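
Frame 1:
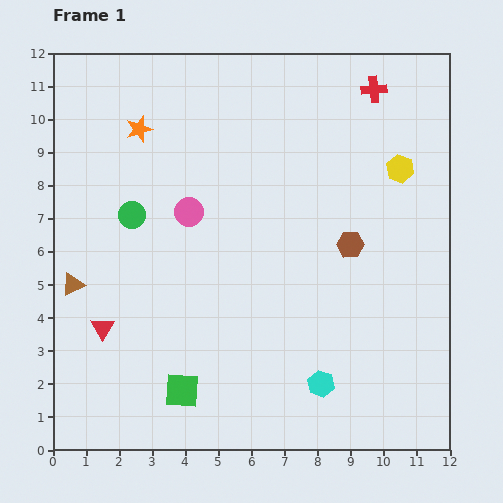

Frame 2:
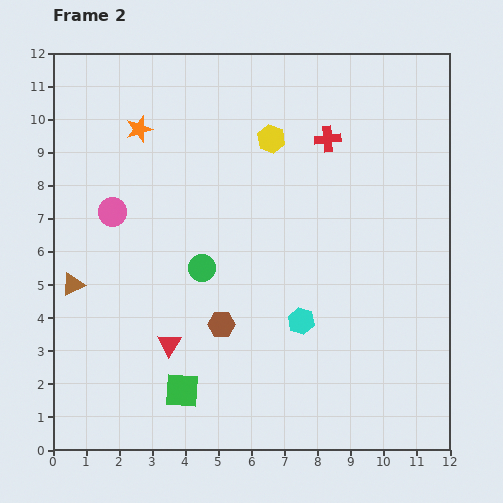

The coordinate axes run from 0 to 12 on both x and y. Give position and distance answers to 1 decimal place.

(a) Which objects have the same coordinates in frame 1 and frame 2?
the green square, the brown triangle, the orange star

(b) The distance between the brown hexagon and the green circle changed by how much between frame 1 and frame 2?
-4.9

Distance in frame 1: 6.7. Distance in frame 2: 1.8.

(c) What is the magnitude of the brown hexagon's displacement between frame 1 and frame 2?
4.6

The brown hexagon moved from (9.0, 6.2) to (5.1, 3.8), a distance of √(3.9² + 2.4²) ≈ 4.6.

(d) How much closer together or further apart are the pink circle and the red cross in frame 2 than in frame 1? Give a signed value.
+0.2

Distance in frame 1: 6.7. Distance in frame 2: 6.9.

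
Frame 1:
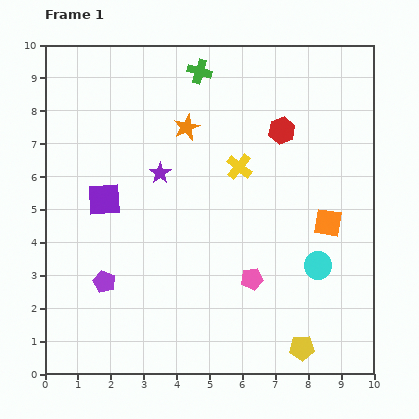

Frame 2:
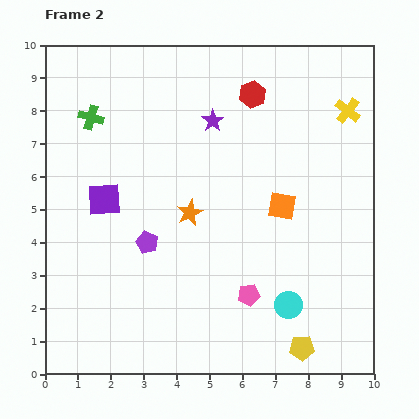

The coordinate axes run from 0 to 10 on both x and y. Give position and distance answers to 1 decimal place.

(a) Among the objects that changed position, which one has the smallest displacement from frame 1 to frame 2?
the pink pentagon

(moved 0.5)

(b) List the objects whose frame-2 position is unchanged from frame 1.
the yellow pentagon, the purple square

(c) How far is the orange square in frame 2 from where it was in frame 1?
1.5

The orange square moved from (8.6, 4.6) to (7.2, 5.1), a distance of √(1.4² + 0.5²) ≈ 1.5.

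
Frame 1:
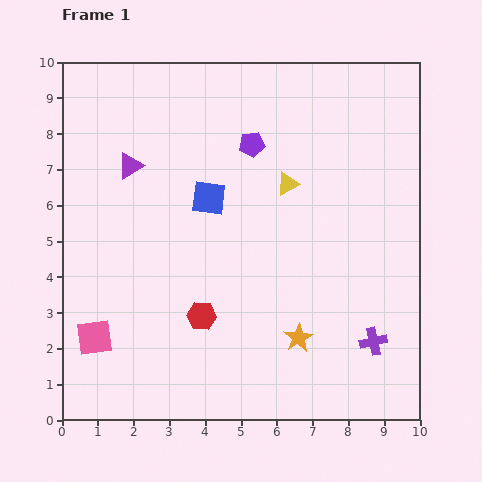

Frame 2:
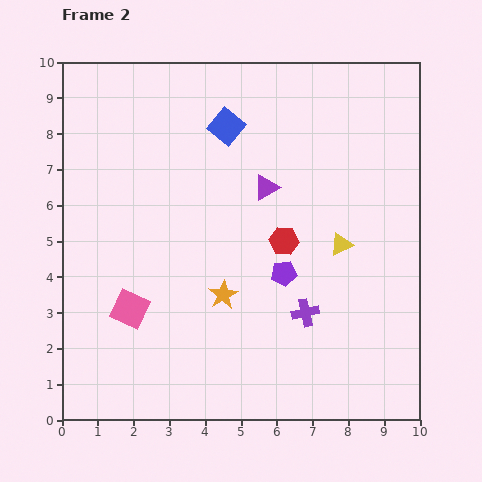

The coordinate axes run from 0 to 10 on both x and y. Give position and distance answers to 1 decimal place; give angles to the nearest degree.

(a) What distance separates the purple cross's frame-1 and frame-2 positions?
2.1

The purple cross moved from (8.7, 2.2) to (6.8, 3.0), a distance of √(1.9² + 0.8²) ≈ 2.1.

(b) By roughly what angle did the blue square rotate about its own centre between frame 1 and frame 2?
32° clockwise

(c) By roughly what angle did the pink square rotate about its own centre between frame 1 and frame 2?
32° clockwise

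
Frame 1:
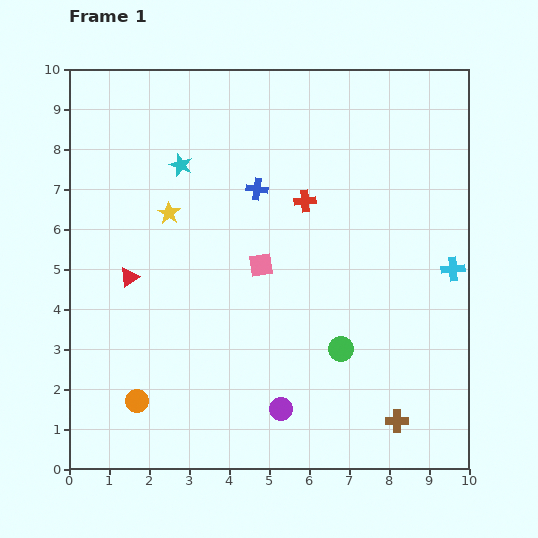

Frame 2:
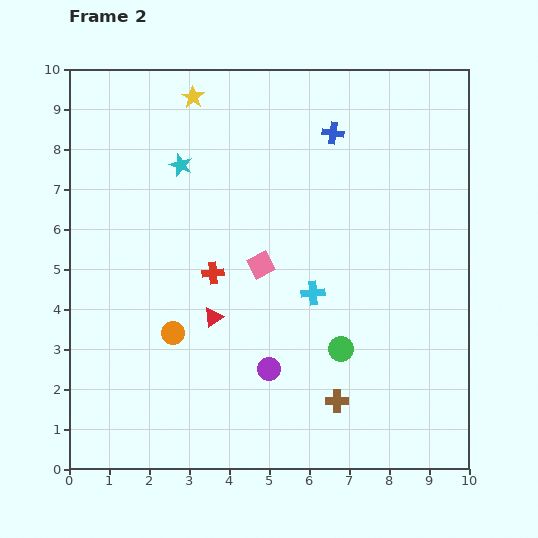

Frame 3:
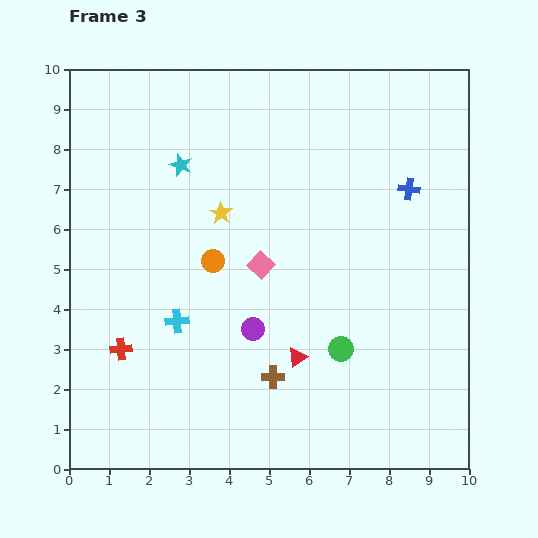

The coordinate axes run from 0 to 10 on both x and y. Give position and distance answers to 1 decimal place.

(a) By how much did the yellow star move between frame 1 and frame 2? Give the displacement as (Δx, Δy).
(0.6, 2.9)

The yellow star was at (2.5, 6.4) in frame 1 and (3.1, 9.3) in frame 2.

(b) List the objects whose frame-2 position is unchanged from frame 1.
the green circle, the pink square, the cyan star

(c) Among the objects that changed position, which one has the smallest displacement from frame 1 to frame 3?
the yellow star

(moved 1.3)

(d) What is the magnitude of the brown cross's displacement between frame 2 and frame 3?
1.7

The brown cross moved from (6.7, 1.7) to (5.1, 2.3), a distance of √(1.6² + 0.6²) ≈ 1.7.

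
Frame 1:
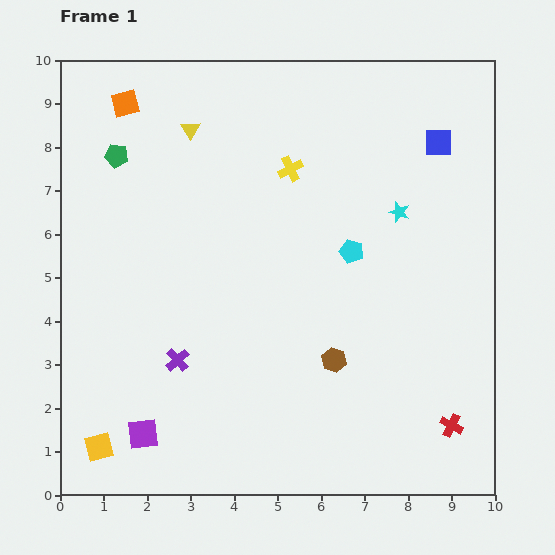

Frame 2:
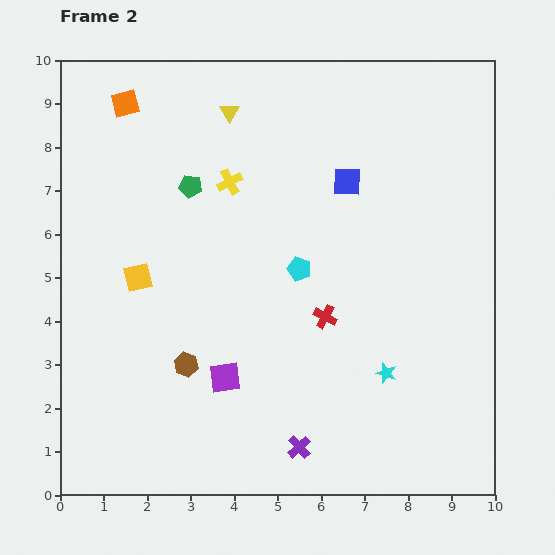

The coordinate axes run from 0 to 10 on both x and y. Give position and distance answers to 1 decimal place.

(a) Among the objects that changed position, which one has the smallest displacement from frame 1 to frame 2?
the yellow triangle

(moved 1.0)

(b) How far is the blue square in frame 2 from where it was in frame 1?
2.3

The blue square moved from (8.7, 8.1) to (6.6, 7.2), a distance of √(2.1² + 0.9²) ≈ 2.3.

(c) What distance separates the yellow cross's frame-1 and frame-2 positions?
1.4

The yellow cross moved from (5.3, 7.5) to (3.9, 7.2), a distance of √(1.4² + 0.3²) ≈ 1.4.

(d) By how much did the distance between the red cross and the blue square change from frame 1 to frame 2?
-3.4

Distance in frame 1: 6.5. Distance in frame 2: 3.1.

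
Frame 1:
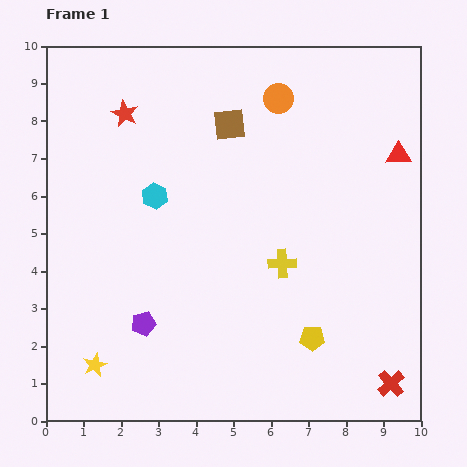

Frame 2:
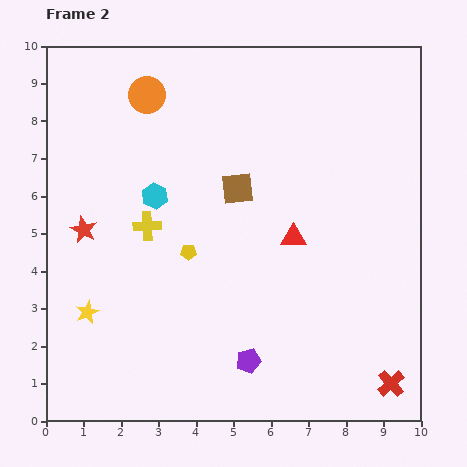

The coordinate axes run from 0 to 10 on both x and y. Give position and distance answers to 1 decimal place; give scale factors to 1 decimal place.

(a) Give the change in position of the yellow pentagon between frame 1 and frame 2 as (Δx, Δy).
(-3.3, 2.3)

The yellow pentagon was at (7.1, 2.2) in frame 1 and (3.8, 4.5) in frame 2.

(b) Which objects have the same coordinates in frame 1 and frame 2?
the cyan hexagon, the red cross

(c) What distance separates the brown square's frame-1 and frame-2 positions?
1.7

The brown square moved from (4.9, 7.9) to (5.1, 6.2), a distance of √(0.2² + 1.7²) ≈ 1.7.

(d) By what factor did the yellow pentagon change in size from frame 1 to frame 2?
0.6×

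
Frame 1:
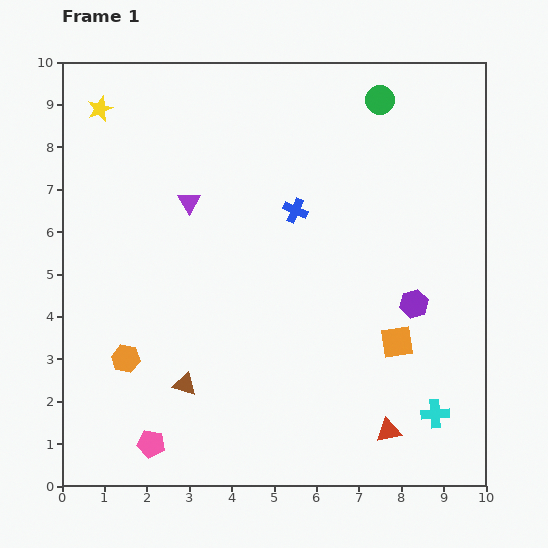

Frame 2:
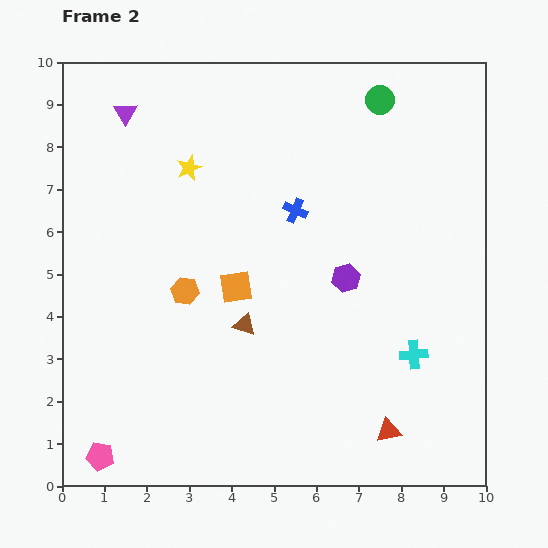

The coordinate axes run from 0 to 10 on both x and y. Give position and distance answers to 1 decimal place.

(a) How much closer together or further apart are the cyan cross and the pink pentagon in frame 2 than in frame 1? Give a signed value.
+1.1

Distance in frame 1: 6.7. Distance in frame 2: 7.8.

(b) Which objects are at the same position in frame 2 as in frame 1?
the green circle, the red triangle, the blue cross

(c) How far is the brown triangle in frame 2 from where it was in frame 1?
2.0

The brown triangle moved from (2.9, 2.4) to (4.3, 3.8), a distance of √(1.4² + 1.4²) ≈ 2.0.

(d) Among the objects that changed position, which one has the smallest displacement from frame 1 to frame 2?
the pink pentagon

(moved 1.2)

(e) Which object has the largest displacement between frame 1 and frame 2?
the orange square

(moved 4.0; next 2.6)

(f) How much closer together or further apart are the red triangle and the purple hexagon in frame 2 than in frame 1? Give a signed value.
+0.6

Distance in frame 1: 3.1. Distance in frame 2: 3.7.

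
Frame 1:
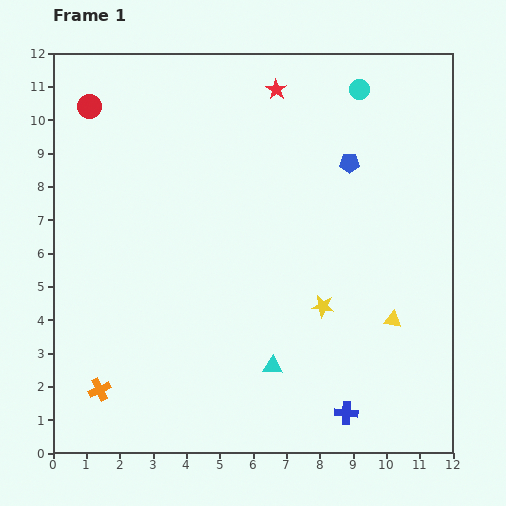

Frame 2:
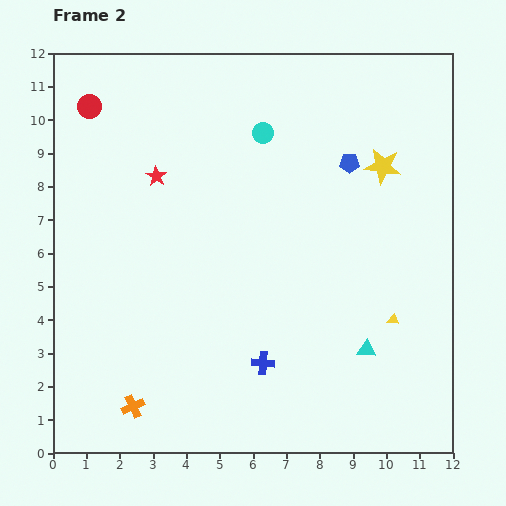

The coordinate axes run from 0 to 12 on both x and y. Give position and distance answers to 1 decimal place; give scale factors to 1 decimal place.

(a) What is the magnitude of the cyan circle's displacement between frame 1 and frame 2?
3.2

The cyan circle moved from (9.2, 10.9) to (6.3, 9.6), a distance of √(2.9² + 1.3²) ≈ 3.2.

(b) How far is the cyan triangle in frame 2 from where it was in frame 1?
2.8

The cyan triangle moved from (6.6, 2.6) to (9.4, 3.1), a distance of √(2.8² + 0.5²) ≈ 2.8.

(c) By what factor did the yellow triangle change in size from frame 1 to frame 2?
0.7×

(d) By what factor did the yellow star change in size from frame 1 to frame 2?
1.6×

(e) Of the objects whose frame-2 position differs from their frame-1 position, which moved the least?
the orange cross

(moved 1.1)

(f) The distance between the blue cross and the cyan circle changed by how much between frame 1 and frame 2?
-2.8

Distance in frame 1: 9.7. Distance in frame 2: 6.9.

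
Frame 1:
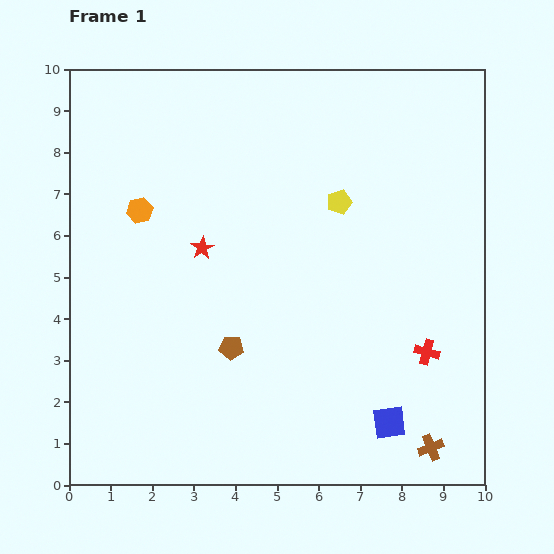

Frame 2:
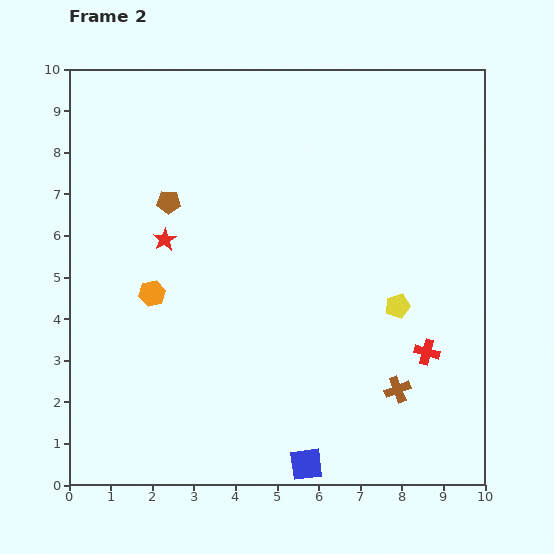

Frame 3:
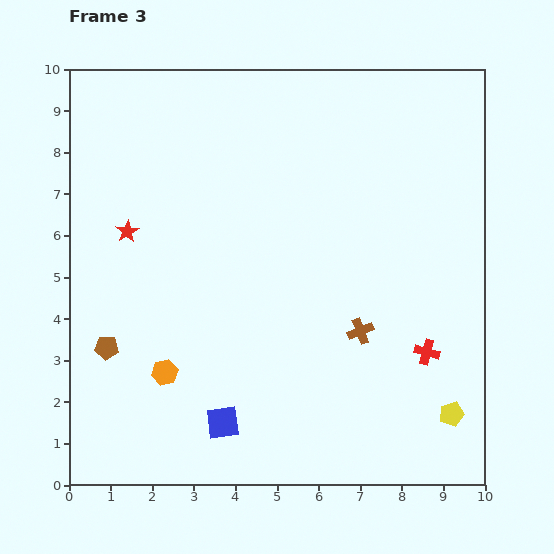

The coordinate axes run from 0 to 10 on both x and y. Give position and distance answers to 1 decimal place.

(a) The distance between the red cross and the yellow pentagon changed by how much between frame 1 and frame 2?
-2.9

Distance in frame 1: 4.2. Distance in frame 2: 1.3.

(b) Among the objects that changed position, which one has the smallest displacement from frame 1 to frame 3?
the red star

(moved 1.8)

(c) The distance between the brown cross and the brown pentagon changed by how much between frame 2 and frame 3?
-1.0

Distance in frame 2: 7.1. Distance in frame 3: 6.1.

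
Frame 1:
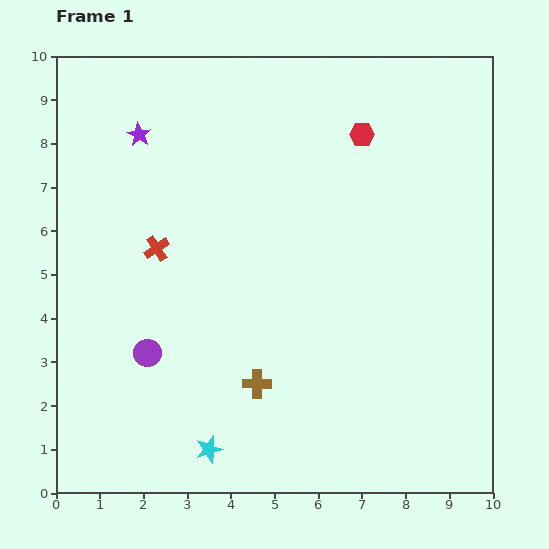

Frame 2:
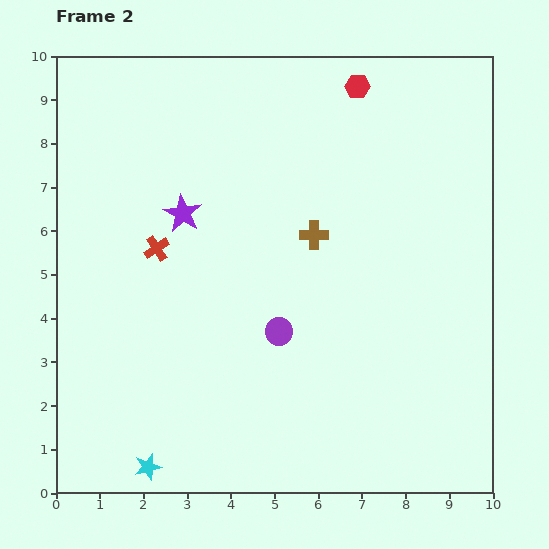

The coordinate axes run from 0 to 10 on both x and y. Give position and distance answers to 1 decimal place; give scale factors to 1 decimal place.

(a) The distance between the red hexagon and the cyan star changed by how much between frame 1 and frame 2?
+1.9

Distance in frame 1: 8.0. Distance in frame 2: 9.9.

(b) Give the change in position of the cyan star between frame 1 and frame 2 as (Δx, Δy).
(-1.4, -0.4)

The cyan star was at (3.5, 1.0) in frame 1 and (2.1, 0.6) in frame 2.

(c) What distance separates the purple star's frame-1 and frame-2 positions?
2.1

The purple star moved from (1.9, 8.2) to (2.9, 6.4), a distance of √(1.0² + 1.8²) ≈ 2.1.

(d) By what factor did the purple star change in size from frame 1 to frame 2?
1.6×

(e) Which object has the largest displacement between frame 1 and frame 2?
the brown cross

(moved 3.6; next 3.0)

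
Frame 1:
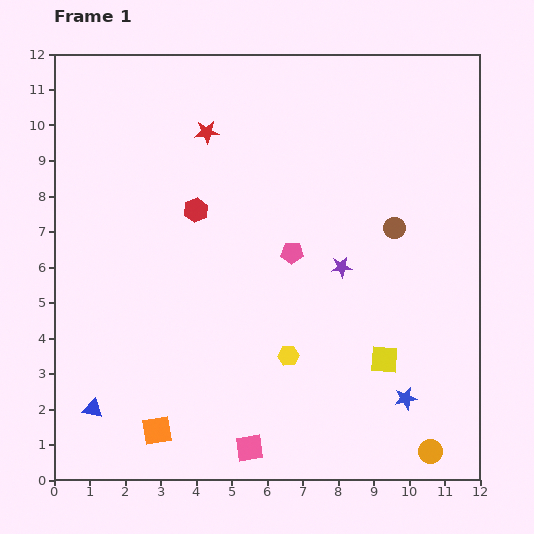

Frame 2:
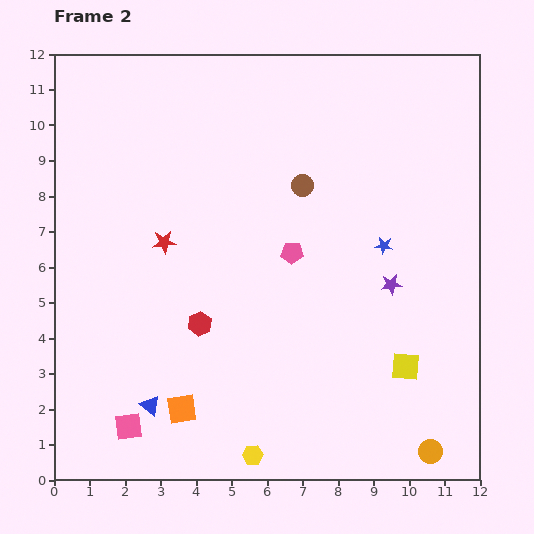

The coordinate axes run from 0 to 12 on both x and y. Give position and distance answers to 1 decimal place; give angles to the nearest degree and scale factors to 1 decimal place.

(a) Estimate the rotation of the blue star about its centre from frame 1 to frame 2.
21° clockwise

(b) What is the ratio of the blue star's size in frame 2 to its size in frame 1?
0.8×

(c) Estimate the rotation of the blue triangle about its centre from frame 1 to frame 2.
27° clockwise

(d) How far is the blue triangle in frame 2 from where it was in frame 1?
1.6

The blue triangle moved from (1.1, 2.0) to (2.7, 2.1), a distance of √(1.6² + 0.1²) ≈ 1.6.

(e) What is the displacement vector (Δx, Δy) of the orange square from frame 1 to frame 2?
(0.7, 0.6)

The orange square was at (2.9, 1.4) in frame 1 and (3.6, 2.0) in frame 2.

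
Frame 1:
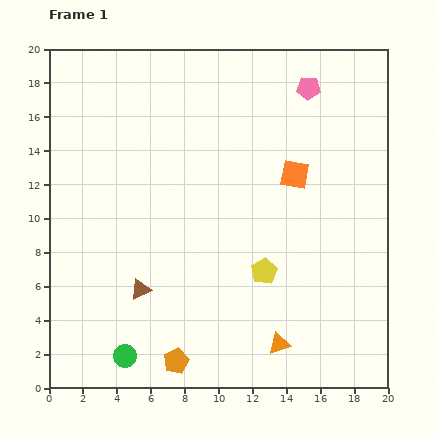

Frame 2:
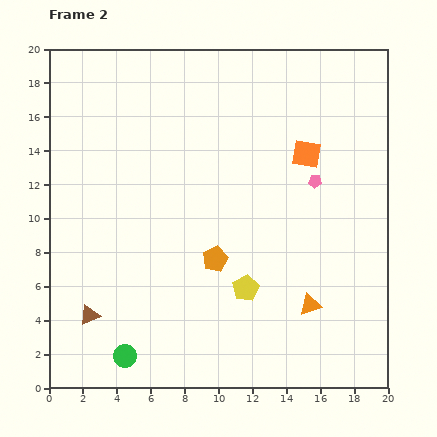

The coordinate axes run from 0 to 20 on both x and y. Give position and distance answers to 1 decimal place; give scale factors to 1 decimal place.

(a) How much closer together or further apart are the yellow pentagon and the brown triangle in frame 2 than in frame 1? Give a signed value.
+1.9

Distance in frame 1: 7.4. Distance in frame 2: 9.3.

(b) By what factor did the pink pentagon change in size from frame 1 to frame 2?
0.6×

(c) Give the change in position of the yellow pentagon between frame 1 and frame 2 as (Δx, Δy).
(-1.1, -1.0)

The yellow pentagon was at (12.7, 6.9) in frame 1 and (11.6, 5.9) in frame 2.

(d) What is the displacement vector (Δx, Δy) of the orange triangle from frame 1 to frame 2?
(1.8, 2.3)

The orange triangle was at (13.6, 2.6) in frame 1 and (15.4, 4.9) in frame 2.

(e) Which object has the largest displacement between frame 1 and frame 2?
the orange pentagon

(moved 6.4; next 5.5)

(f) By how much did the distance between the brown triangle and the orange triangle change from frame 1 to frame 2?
+4.2

Distance in frame 1: 8.8. Distance in frame 2: 13.0.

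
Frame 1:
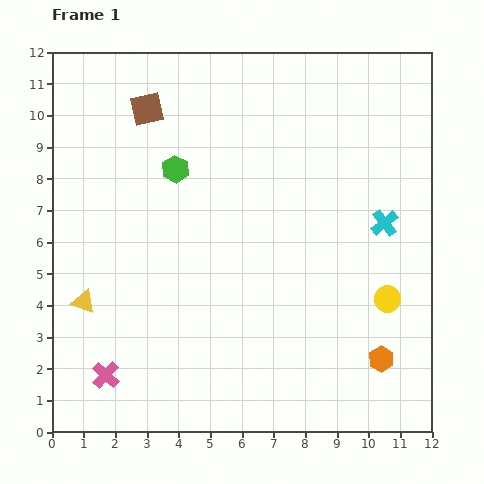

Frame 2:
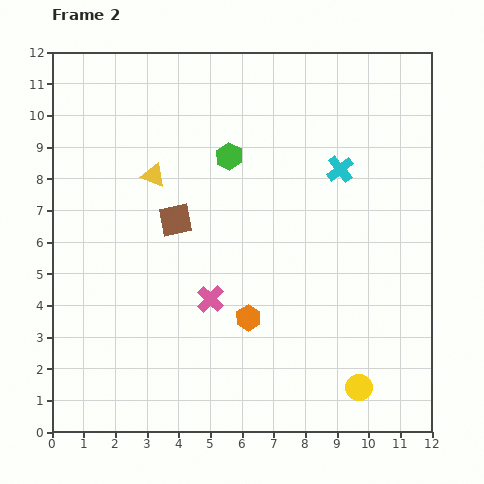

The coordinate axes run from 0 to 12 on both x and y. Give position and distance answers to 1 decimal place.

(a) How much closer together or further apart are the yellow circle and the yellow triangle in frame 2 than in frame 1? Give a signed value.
-0.3

Distance in frame 1: 9.6. Distance in frame 2: 9.3.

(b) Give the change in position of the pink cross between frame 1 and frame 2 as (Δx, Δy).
(3.3, 2.4)

The pink cross was at (1.7, 1.8) in frame 1 and (5.0, 4.2) in frame 2.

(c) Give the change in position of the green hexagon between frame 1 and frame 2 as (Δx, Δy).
(1.7, 0.4)

The green hexagon was at (3.9, 8.3) in frame 1 and (5.6, 8.7) in frame 2.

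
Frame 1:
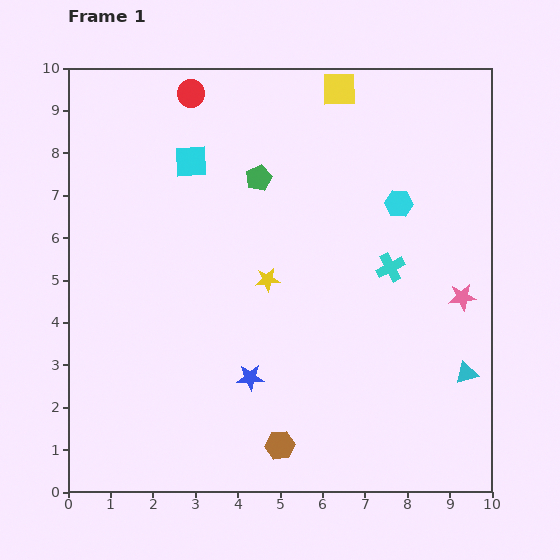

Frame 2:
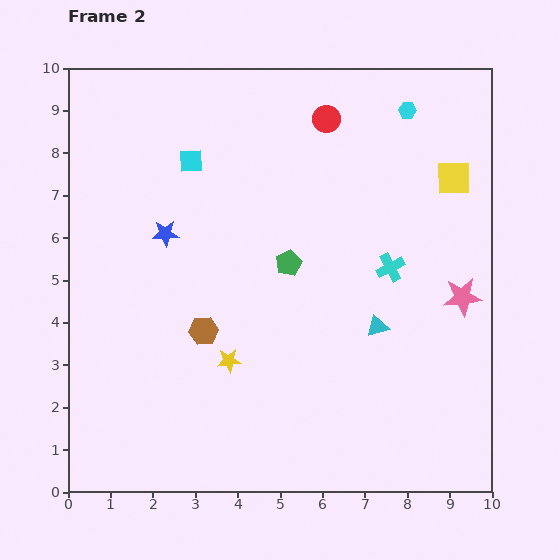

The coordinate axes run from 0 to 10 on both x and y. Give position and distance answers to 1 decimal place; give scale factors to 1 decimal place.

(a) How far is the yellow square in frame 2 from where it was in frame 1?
3.4

The yellow square moved from (6.4, 9.5) to (9.1, 7.4), a distance of √(2.7² + 2.1²) ≈ 3.4.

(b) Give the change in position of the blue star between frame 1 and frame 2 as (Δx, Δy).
(-2.0, 3.4)

The blue star was at (4.3, 2.7) in frame 1 and (2.3, 6.1) in frame 2.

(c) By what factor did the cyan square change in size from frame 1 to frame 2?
0.7×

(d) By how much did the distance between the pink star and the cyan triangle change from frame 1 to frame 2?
+0.3

Distance in frame 1: 1.8. Distance in frame 2: 2.1.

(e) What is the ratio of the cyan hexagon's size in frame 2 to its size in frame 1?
0.6×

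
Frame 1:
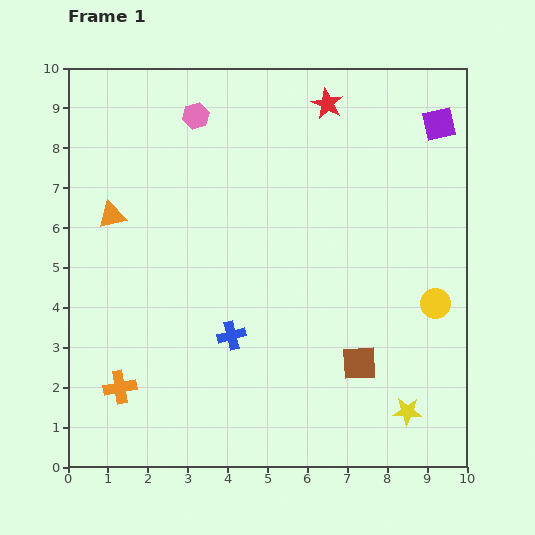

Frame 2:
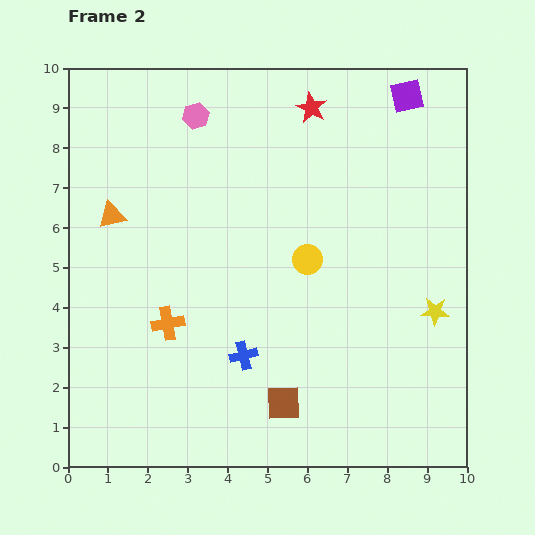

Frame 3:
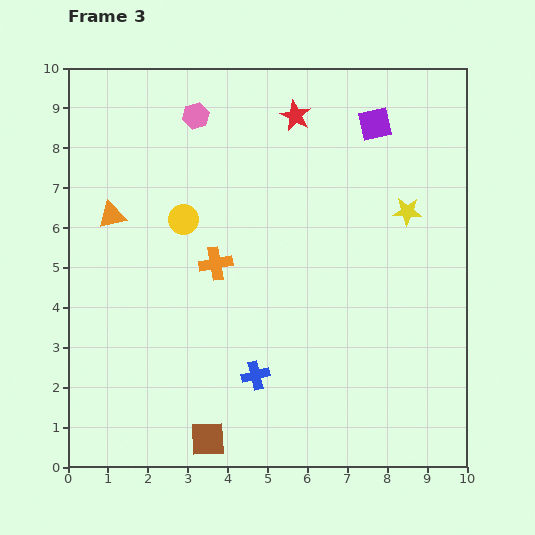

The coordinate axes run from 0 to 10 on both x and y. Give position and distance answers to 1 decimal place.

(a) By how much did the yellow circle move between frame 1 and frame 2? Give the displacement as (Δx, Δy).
(-3.2, 1.1)

The yellow circle was at (9.2, 4.1) in frame 1 and (6.0, 5.2) in frame 2.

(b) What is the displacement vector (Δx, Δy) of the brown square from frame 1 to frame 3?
(-3.8, -1.9)

The brown square was at (7.3, 2.6) in frame 1 and (3.5, 0.7) in frame 3.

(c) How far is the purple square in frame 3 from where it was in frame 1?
1.6

The purple square moved from (9.3, 8.6) to (7.7, 8.6), a distance of √(1.6² + 0.0²) ≈ 1.6.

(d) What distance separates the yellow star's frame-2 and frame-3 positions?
2.6

The yellow star moved from (9.2, 3.9) to (8.5, 6.4), a distance of √(0.7² + 2.5²) ≈ 2.6.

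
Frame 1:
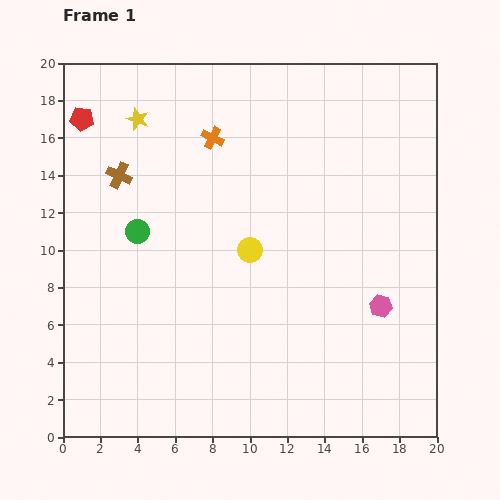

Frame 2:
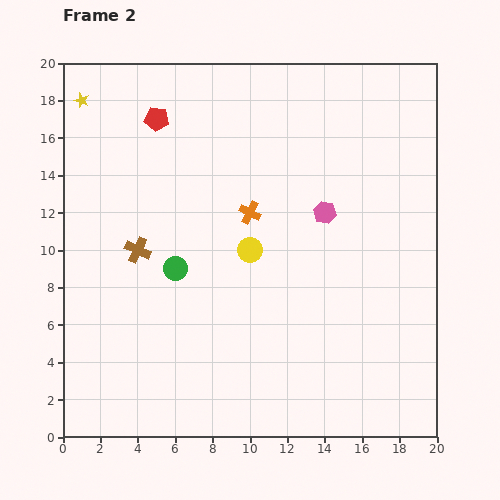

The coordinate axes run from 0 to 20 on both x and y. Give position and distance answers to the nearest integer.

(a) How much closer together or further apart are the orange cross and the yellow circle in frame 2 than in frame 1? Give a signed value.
-4

Distance in frame 1: 6. Distance in frame 2: 2.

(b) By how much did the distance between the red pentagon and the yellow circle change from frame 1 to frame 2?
-2

Distance in frame 1: 11. Distance in frame 2: 9.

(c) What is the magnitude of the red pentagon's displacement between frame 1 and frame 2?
4

The red pentagon moved from (1, 17) to (5, 17), a distance of √(4² + 0²) ≈ 4.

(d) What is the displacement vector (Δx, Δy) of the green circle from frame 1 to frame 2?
(2, -2)

The green circle was at (4, 11) in frame 1 and (6, 9) in frame 2.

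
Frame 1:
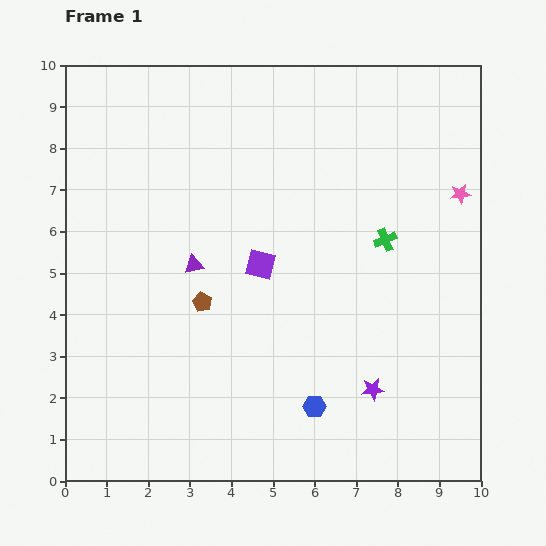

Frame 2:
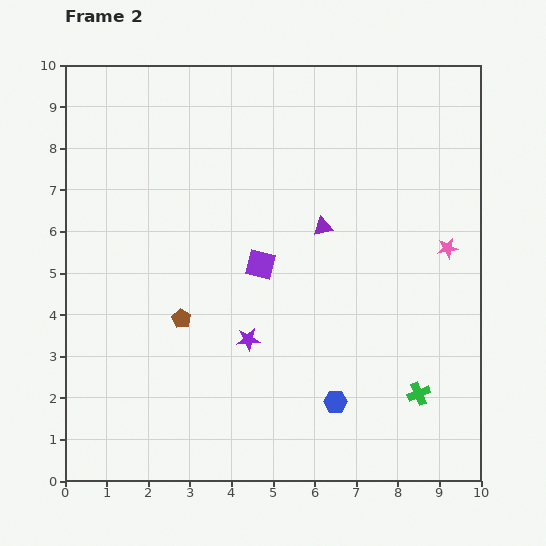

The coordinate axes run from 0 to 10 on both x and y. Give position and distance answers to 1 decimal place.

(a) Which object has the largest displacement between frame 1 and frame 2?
the green cross

(moved 3.8; next 3.2)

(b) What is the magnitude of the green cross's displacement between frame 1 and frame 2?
3.8

The green cross moved from (7.7, 5.8) to (8.5, 2.1), a distance of √(0.8² + 3.7²) ≈ 3.8.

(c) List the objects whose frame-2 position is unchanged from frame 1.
the purple square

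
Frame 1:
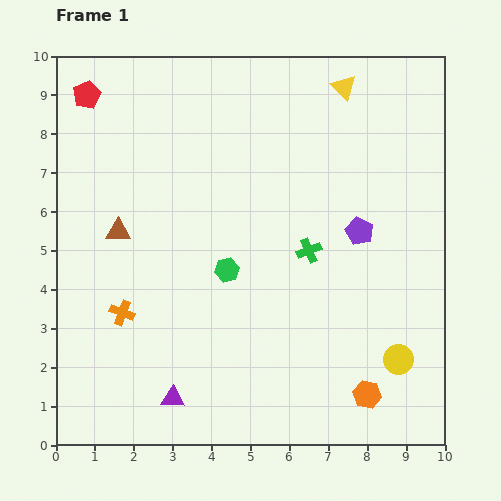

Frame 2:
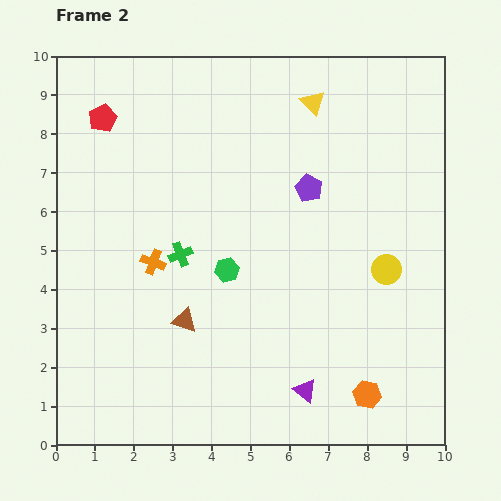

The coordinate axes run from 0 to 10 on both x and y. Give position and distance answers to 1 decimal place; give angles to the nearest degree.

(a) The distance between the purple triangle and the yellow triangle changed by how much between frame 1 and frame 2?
-1.7

Distance in frame 1: 9.1. Distance in frame 2: 7.4.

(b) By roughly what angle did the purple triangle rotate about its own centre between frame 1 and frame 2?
33° clockwise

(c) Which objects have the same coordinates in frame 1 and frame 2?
the orange hexagon, the green hexagon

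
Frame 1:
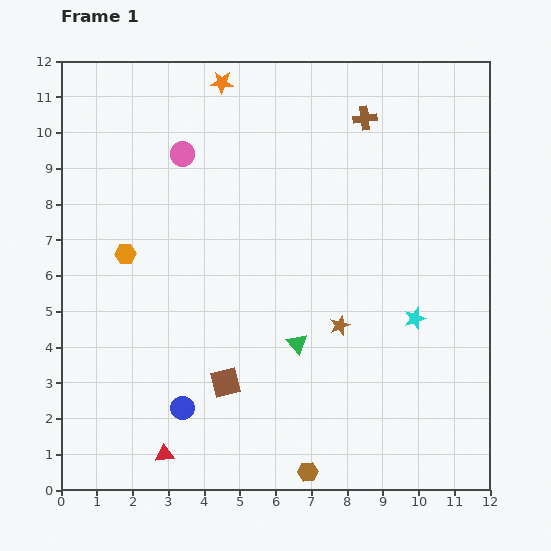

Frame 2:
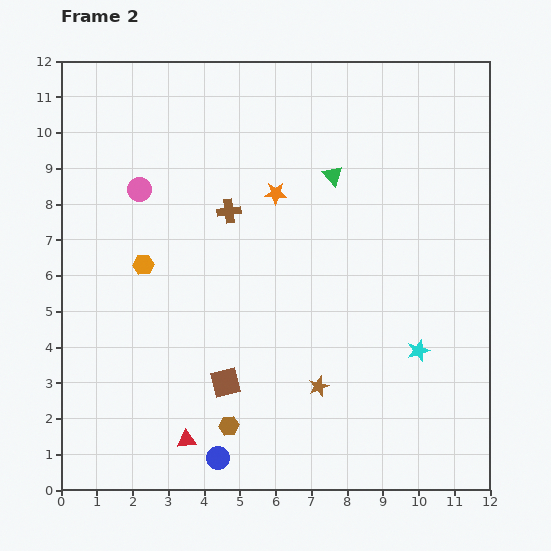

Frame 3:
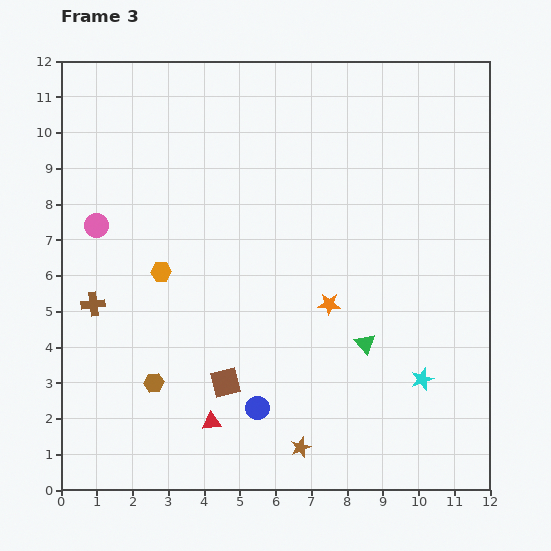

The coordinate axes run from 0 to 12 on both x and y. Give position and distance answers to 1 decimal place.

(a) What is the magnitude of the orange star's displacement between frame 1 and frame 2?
3.4

The orange star moved from (4.5, 11.4) to (6.0, 8.3), a distance of √(1.5² + 3.1²) ≈ 3.4.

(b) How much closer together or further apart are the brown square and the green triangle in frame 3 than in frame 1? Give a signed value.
+1.8

Distance in frame 1: 2.3. Distance in frame 3: 4.1.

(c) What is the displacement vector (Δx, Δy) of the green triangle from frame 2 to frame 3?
(0.9, -4.7)

The green triangle was at (7.6, 8.8) in frame 2 and (8.5, 4.1) in frame 3.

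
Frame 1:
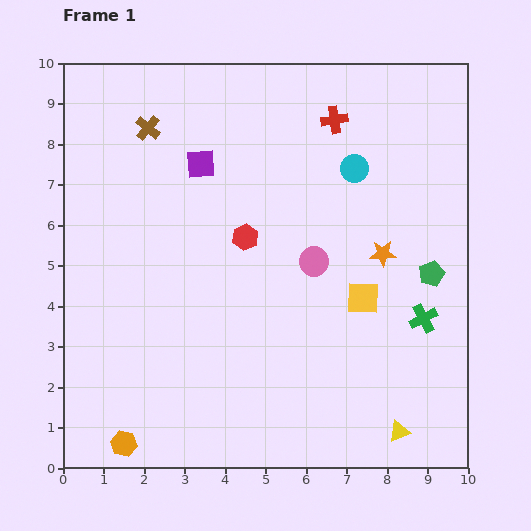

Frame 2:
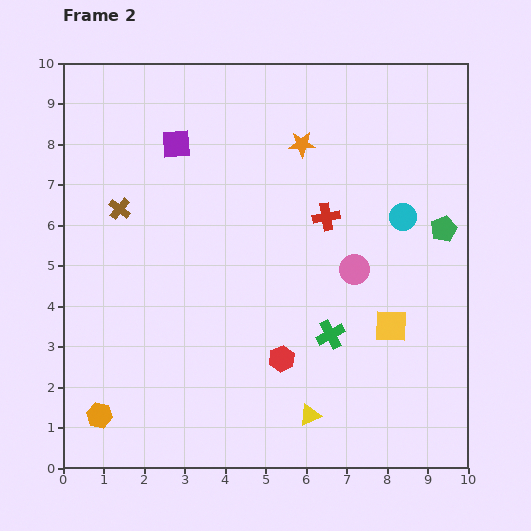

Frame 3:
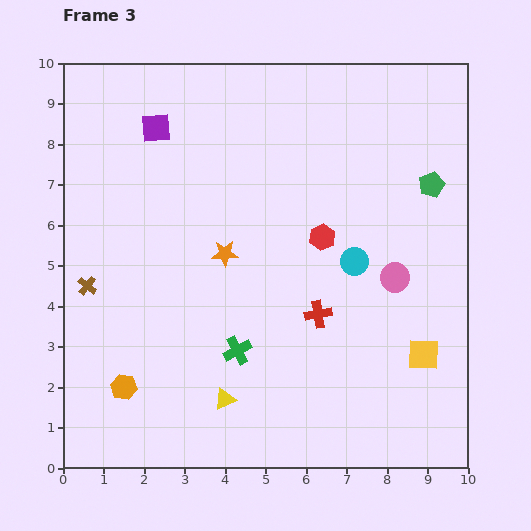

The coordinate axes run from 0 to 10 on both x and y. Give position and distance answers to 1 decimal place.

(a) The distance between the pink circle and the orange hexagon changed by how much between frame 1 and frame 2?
+0.8

Distance in frame 1: 6.5. Distance in frame 2: 7.3.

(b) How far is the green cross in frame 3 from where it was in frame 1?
4.7

The green cross moved from (8.9, 3.7) to (4.3, 2.9), a distance of √(4.6² + 0.8²) ≈ 4.7.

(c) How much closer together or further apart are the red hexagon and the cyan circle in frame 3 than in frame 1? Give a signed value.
-2.2

Distance in frame 1: 3.2. Distance in frame 3: 1.0.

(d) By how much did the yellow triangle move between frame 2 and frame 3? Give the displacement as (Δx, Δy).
(-2.1, 0.4)

The yellow triangle was at (6.1, 1.3) in frame 2 and (4.0, 1.7) in frame 3.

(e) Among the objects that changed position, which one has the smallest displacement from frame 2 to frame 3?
the purple square

(moved 0.6)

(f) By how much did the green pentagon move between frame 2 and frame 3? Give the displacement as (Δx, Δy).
(-0.3, 1.1)

The green pentagon was at (9.4, 5.9) in frame 2 and (9.1, 7.0) in frame 3.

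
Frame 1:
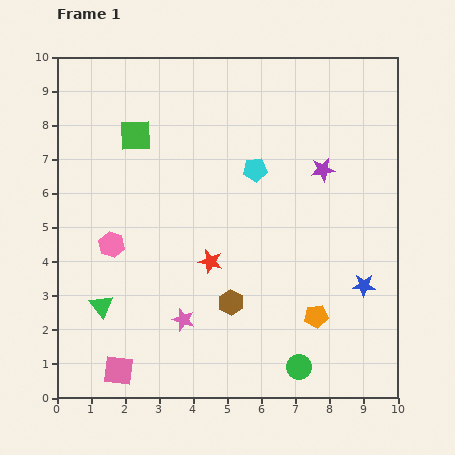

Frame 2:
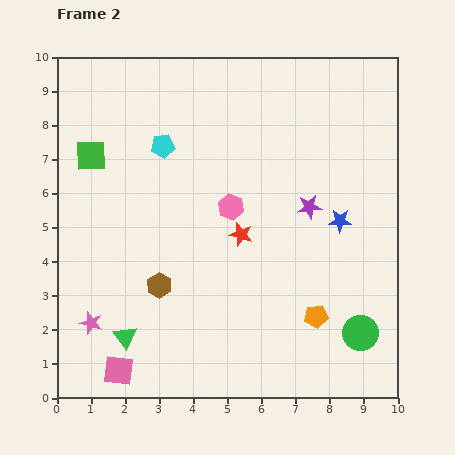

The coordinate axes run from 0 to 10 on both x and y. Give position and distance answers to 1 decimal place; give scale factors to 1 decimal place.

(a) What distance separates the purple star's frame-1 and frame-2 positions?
1.2

The purple star moved from (7.8, 6.7) to (7.4, 5.6), a distance of √(0.4² + 1.1²) ≈ 1.2.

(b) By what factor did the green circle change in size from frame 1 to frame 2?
1.4×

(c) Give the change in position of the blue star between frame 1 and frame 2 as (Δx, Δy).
(-0.7, 1.9)

The blue star was at (9.0, 3.3) in frame 1 and (8.3, 5.2) in frame 2.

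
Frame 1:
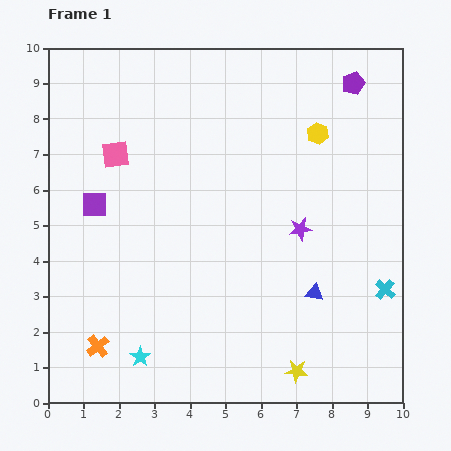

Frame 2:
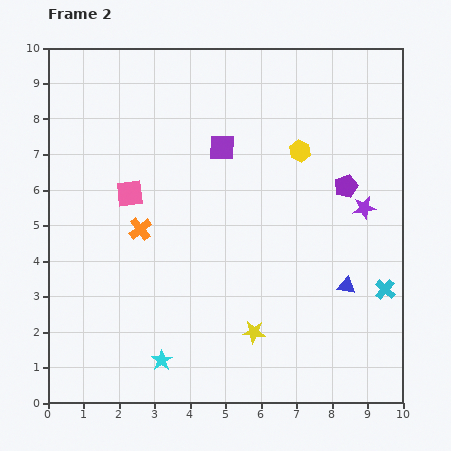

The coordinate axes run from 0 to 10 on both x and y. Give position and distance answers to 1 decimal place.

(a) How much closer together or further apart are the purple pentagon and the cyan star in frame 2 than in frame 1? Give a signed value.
-2.7

Distance in frame 1: 9.8. Distance in frame 2: 7.1.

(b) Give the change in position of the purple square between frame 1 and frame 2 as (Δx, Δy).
(3.6, 1.6)

The purple square was at (1.3, 5.6) in frame 1 and (4.9, 7.2) in frame 2.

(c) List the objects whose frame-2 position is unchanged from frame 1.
the cyan cross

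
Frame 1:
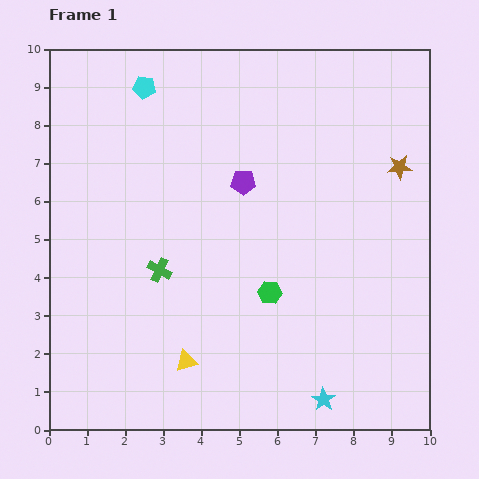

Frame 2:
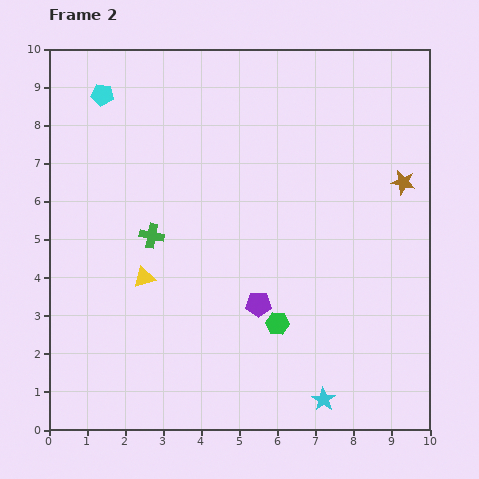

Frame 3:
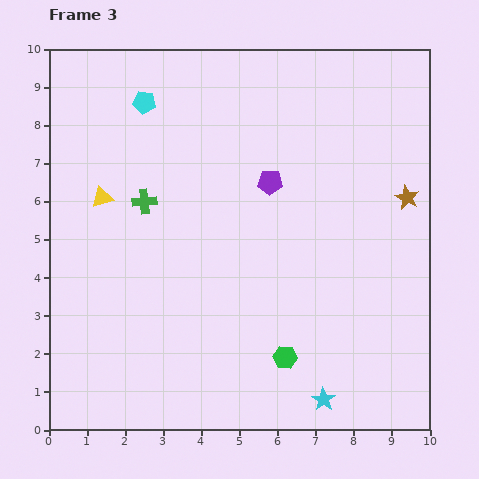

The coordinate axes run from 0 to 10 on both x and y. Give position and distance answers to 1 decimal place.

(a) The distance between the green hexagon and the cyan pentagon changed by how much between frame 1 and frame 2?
+1.3

Distance in frame 1: 6.3. Distance in frame 2: 7.6.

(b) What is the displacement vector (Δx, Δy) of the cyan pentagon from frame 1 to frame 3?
(0.0, -0.4)

The cyan pentagon was at (2.5, 9.0) in frame 1 and (2.5, 8.6) in frame 3.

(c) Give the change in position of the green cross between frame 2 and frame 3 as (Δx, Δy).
(-0.2, 0.9)

The green cross was at (2.7, 5.1) in frame 2 and (2.5, 6.0) in frame 3.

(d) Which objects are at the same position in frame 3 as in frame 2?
the cyan star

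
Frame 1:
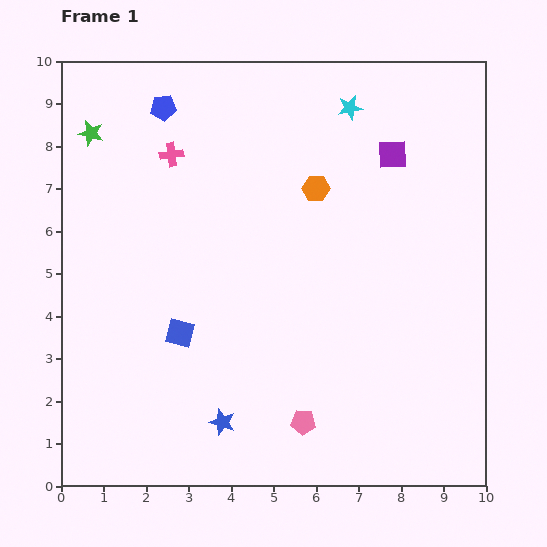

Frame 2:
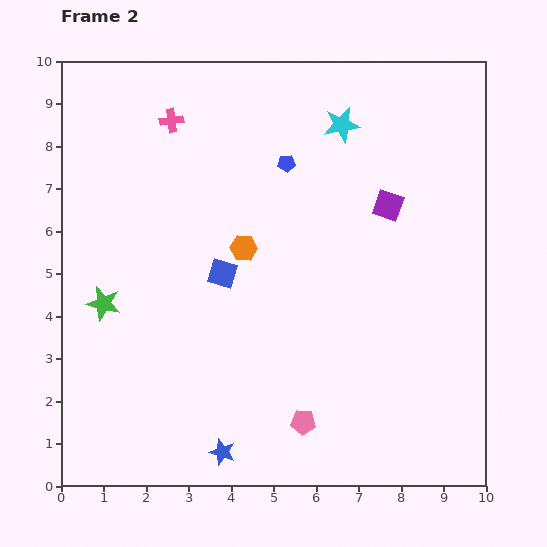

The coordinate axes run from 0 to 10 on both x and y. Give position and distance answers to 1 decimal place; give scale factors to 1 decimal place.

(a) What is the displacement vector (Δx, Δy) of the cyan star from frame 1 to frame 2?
(-0.2, -0.4)

The cyan star was at (6.8, 8.9) in frame 1 and (6.6, 8.5) in frame 2.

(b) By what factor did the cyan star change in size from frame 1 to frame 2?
1.5×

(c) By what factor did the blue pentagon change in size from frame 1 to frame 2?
0.7×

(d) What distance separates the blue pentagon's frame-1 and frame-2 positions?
3.2

The blue pentagon moved from (2.4, 8.9) to (5.3, 7.6), a distance of √(2.9² + 1.3²) ≈ 3.2.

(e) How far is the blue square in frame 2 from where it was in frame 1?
1.7

The blue square moved from (2.8, 3.6) to (3.8, 5.0), a distance of √(1.0² + 1.4²) ≈ 1.7.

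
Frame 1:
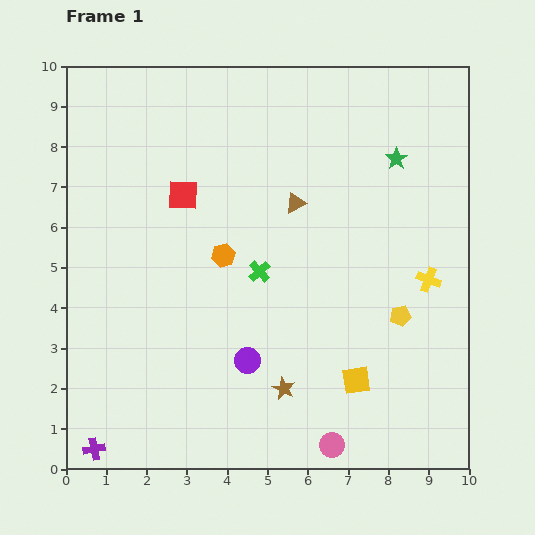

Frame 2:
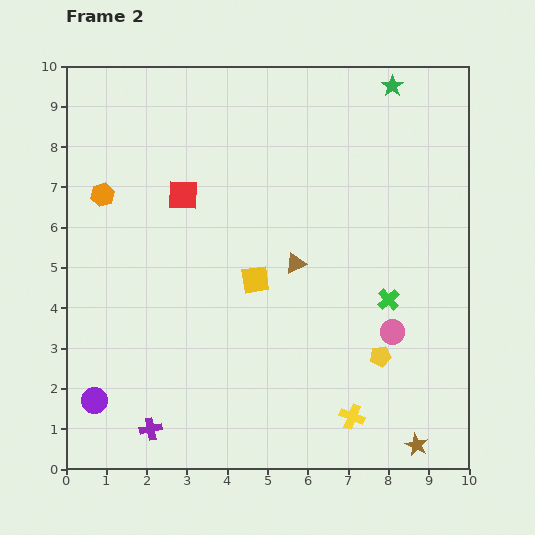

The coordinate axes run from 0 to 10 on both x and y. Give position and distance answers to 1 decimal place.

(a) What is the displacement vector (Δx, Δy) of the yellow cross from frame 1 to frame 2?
(-1.9, -3.4)

The yellow cross was at (9.0, 4.7) in frame 1 and (7.1, 1.3) in frame 2.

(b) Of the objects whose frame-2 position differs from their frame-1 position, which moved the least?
the yellow pentagon

(moved 1.1)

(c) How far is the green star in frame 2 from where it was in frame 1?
1.8

The green star moved from (8.2, 7.7) to (8.1, 9.5), a distance of √(0.1² + 1.8²) ≈ 1.8.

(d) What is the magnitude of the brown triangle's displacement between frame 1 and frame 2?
1.5

The brown triangle moved from (5.7, 6.6) to (5.7, 5.1), a distance of √(0.0² + 1.5²) ≈ 1.5.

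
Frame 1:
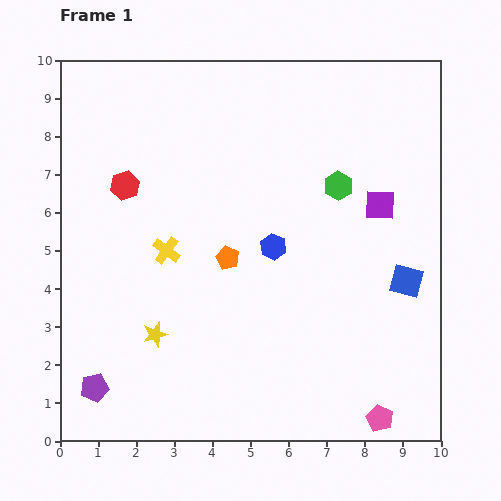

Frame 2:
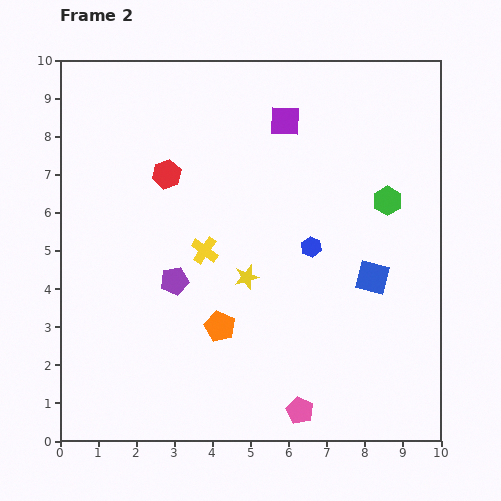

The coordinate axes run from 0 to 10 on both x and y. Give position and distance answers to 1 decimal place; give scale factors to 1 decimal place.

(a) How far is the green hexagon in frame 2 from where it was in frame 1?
1.4

The green hexagon moved from (7.3, 6.7) to (8.6, 6.3), a distance of √(1.3² + 0.4²) ≈ 1.4.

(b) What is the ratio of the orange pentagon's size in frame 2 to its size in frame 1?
1.3×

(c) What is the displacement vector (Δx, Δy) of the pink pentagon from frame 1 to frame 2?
(-2.1, 0.2)

The pink pentagon was at (8.4, 0.6) in frame 1 and (6.3, 0.8) in frame 2.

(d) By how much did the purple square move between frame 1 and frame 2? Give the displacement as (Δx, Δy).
(-2.5, 2.2)

The purple square was at (8.4, 6.2) in frame 1 and (5.9, 8.4) in frame 2.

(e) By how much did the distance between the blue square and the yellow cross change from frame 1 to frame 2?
-1.9

Distance in frame 1: 6.4. Distance in frame 2: 4.5.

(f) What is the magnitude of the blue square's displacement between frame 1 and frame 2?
0.9

The blue square moved from (9.1, 4.2) to (8.2, 4.3), a distance of √(0.9² + 0.1²) ≈ 0.9.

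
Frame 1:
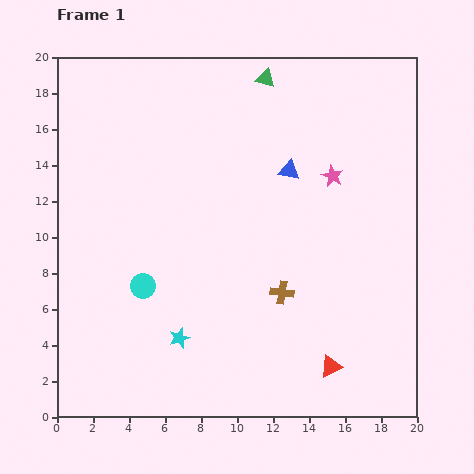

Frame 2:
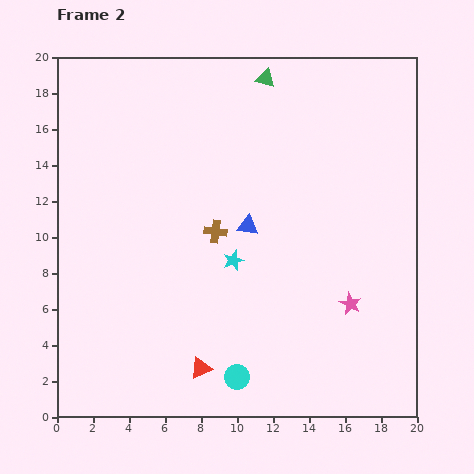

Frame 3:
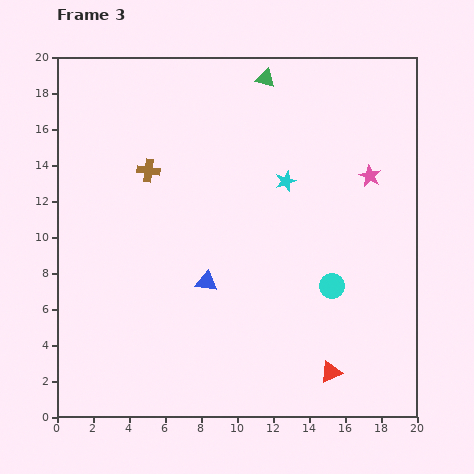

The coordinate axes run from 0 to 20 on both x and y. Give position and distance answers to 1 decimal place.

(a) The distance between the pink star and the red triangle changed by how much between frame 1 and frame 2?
-1.6

Distance in frame 1: 10.6. Distance in frame 2: 9.0.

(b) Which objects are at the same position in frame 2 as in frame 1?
the green triangle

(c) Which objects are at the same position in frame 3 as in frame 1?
the green triangle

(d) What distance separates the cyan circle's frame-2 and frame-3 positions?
7.4

The cyan circle moved from (10.0, 2.2) to (15.3, 7.3), a distance of √(5.3² + 5.1²) ≈ 7.4.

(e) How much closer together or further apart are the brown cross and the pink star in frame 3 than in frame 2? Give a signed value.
+3.8

Distance in frame 2: 8.5. Distance in frame 3: 12.3.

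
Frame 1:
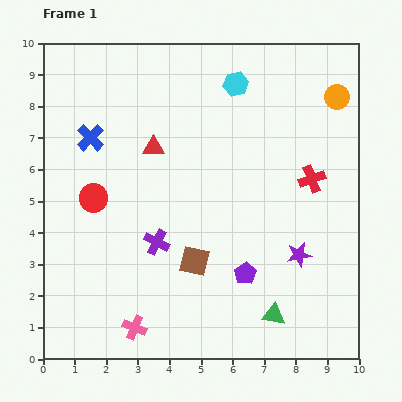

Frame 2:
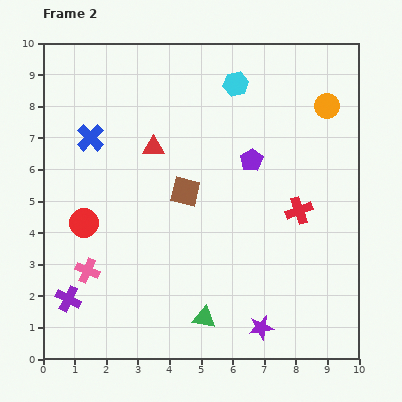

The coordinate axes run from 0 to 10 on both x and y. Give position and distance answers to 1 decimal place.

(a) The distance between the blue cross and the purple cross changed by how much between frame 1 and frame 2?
+1.2

Distance in frame 1: 3.9. Distance in frame 2: 5.1.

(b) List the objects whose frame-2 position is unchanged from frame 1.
the blue cross, the red triangle, the cyan hexagon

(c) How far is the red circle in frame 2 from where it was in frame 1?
0.9

The red circle moved from (1.6, 5.1) to (1.3, 4.3), a distance of √(0.3² + 0.8²) ≈ 0.9.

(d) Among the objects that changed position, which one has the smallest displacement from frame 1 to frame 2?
the orange circle

(moved 0.4)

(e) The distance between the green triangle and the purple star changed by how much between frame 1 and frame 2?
-0.3

Distance in frame 1: 2.1. Distance in frame 2: 1.8.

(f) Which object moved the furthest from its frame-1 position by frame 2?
the purple pentagon

(moved 3.6; next 3.3)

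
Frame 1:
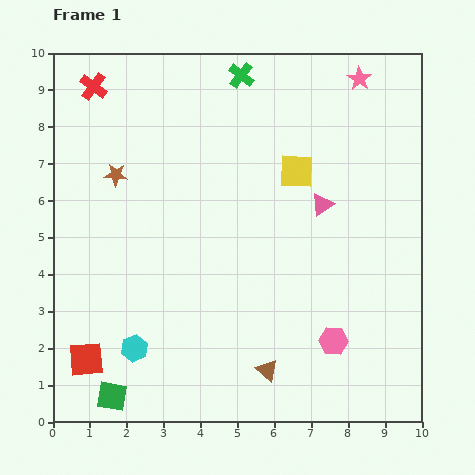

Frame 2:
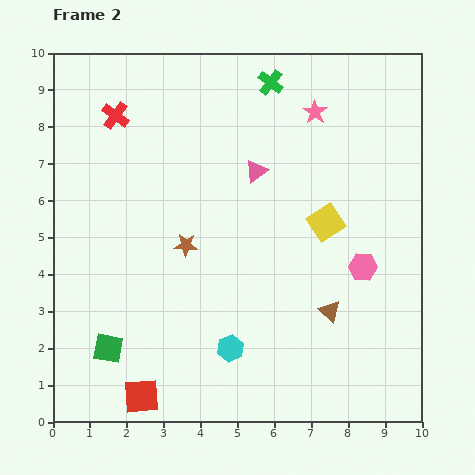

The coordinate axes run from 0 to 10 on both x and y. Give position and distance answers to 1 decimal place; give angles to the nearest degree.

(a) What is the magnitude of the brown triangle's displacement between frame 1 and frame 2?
2.3

The brown triangle moved from (5.8, 1.4) to (7.5, 3.0), a distance of √(1.7² + 1.6²) ≈ 2.3.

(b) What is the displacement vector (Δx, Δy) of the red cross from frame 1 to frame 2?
(0.6, -0.8)

The red cross was at (1.1, 9.1) in frame 1 and (1.7, 8.3) in frame 2.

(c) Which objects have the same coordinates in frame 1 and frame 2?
none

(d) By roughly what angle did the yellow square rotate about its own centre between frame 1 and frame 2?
35° counter-clockwise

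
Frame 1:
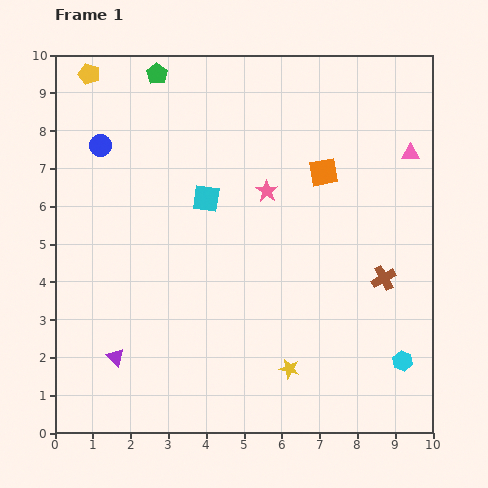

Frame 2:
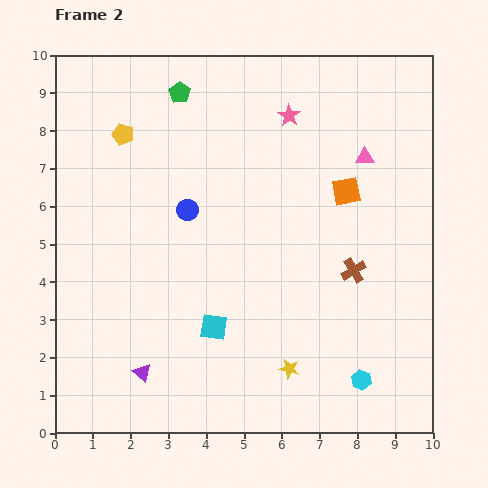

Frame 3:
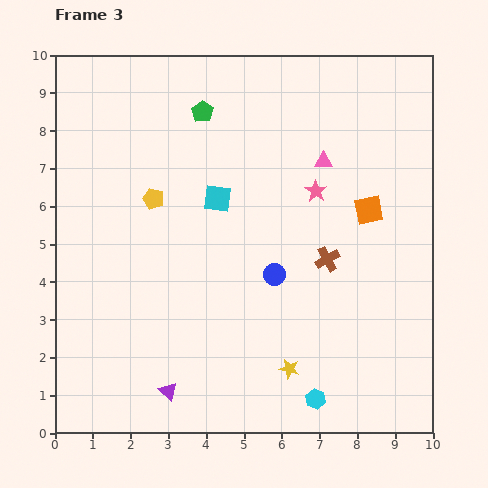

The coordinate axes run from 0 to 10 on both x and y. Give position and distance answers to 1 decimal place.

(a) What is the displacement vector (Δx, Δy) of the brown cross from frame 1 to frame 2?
(-0.8, 0.2)

The brown cross was at (8.7, 4.1) in frame 1 and (7.9, 4.3) in frame 2.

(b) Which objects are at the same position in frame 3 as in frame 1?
the yellow star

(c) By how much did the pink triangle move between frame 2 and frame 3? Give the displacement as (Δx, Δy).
(-1.1, -0.1)

The pink triangle was at (8.2, 7.3) in frame 2 and (7.1, 7.2) in frame 3.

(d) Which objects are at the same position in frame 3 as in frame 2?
the yellow star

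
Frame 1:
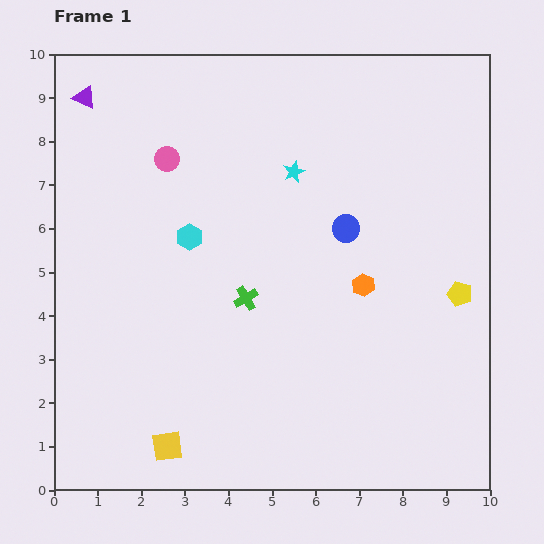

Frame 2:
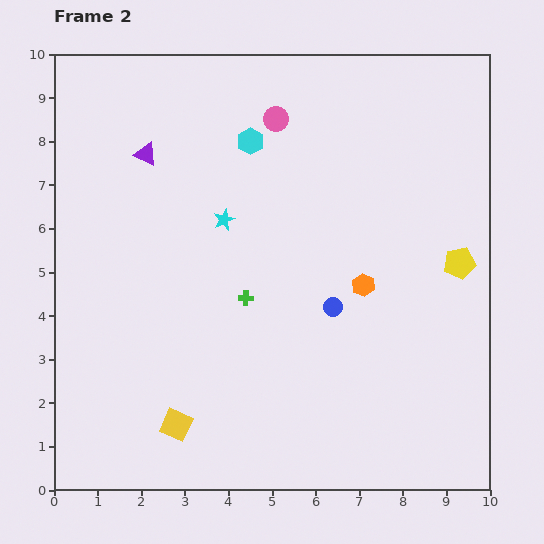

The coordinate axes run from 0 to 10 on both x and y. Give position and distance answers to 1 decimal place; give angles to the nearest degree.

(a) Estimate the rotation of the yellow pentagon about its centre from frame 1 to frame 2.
28° counter-clockwise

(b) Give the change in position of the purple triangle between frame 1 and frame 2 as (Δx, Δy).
(1.4, -1.3)

The purple triangle was at (0.7, 9.0) in frame 1 and (2.1, 7.7) in frame 2.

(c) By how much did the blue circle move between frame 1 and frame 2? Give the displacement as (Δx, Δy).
(-0.3, -1.8)

The blue circle was at (6.7, 6.0) in frame 1 and (6.4, 4.2) in frame 2.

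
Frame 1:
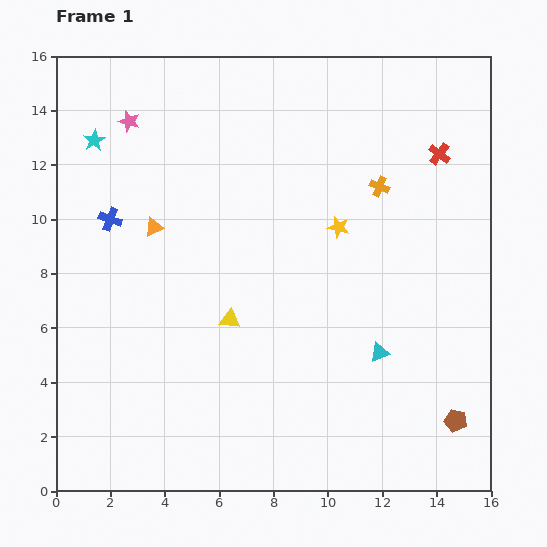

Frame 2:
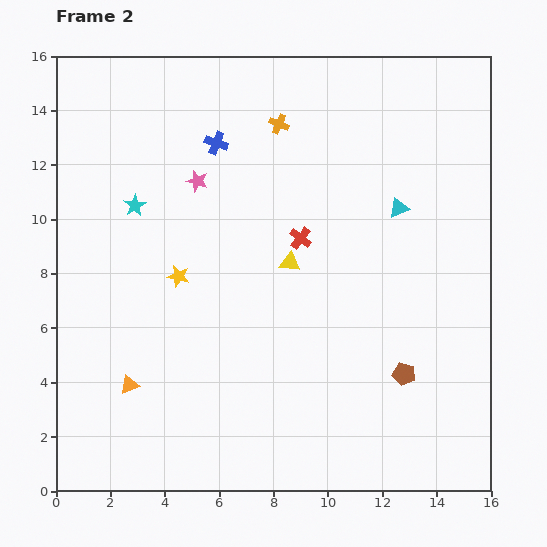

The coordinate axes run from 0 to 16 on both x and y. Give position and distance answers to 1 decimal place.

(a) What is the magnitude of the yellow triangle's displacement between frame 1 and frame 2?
3.0

The yellow triangle moved from (6.4, 6.3) to (8.6, 8.4), a distance of √(2.2² + 2.1²) ≈ 3.0.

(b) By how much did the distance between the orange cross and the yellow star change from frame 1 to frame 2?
+4.6

Distance in frame 1: 2.1. Distance in frame 2: 6.7.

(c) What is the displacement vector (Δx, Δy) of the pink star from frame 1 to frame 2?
(2.5, -2.2)

The pink star was at (2.7, 13.6) in frame 1 and (5.2, 11.4) in frame 2.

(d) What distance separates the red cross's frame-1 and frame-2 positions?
6.0

The red cross moved from (14.1, 12.4) to (9.0, 9.3), a distance of √(5.1² + 3.1²) ≈ 6.0.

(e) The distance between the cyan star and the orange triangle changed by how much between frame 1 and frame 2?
+2.7

Distance in frame 1: 3.9. Distance in frame 2: 6.6.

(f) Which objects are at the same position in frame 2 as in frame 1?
none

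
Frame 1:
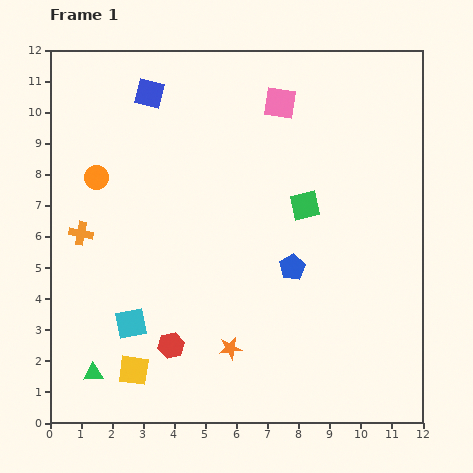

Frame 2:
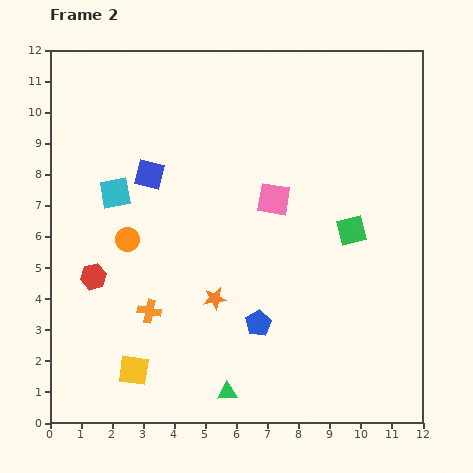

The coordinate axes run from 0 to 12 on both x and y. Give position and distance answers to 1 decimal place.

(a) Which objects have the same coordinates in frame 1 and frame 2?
the yellow square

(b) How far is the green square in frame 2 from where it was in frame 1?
1.7

The green square moved from (8.2, 7.0) to (9.7, 6.2), a distance of √(1.5² + 0.8²) ≈ 1.7.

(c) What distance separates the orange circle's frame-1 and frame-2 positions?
2.2

The orange circle moved from (1.5, 7.9) to (2.5, 5.9), a distance of √(1.0² + 2.0²) ≈ 2.2.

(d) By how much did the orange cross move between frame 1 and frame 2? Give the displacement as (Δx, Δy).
(2.2, -2.5)

The orange cross was at (1.0, 6.1) in frame 1 and (3.2, 3.6) in frame 2.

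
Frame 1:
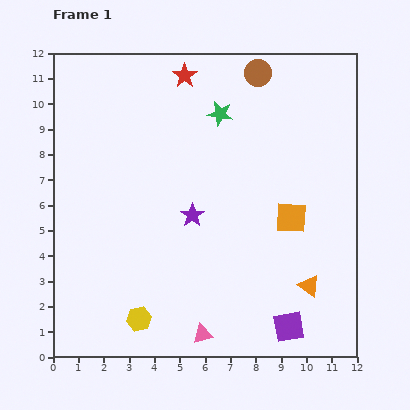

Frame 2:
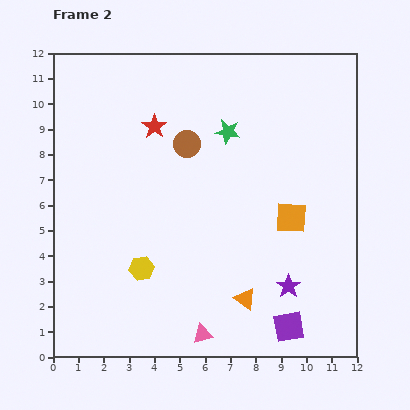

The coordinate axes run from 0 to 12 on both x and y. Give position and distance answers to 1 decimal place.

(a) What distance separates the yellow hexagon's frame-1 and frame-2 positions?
2.0

The yellow hexagon moved from (3.4, 1.5) to (3.5, 3.5), a distance of √(0.1² + 2.0²) ≈ 2.0.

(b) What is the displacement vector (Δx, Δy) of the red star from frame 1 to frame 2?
(-1.2, -2.0)

The red star was at (5.2, 11.1) in frame 1 and (4.0, 9.1) in frame 2.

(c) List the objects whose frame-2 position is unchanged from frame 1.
the purple square, the pink triangle, the orange square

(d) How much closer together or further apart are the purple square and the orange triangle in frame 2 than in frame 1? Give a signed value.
+0.2

Distance in frame 1: 1.8. Distance in frame 2: 2.0.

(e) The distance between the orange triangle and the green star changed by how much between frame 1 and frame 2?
-1.0

Distance in frame 1: 7.6. Distance in frame 2: 6.6.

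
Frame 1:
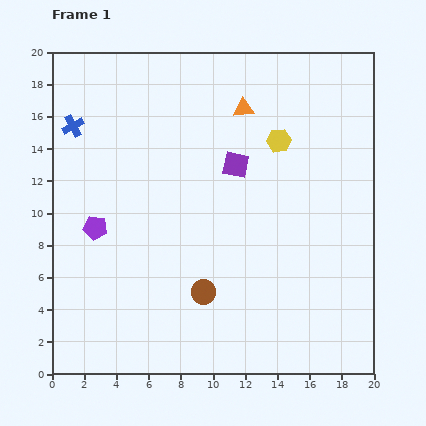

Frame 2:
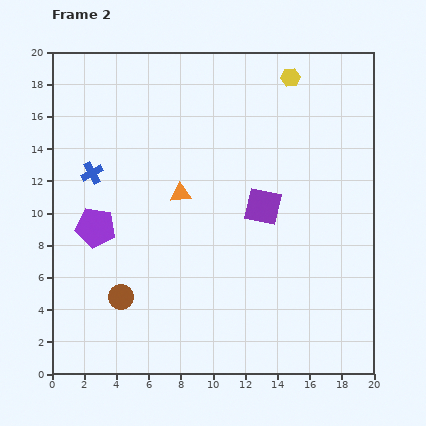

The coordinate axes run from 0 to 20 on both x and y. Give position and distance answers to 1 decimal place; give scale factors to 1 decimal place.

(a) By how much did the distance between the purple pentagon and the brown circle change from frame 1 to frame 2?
-3.2

Distance in frame 1: 7.8. Distance in frame 2: 4.6.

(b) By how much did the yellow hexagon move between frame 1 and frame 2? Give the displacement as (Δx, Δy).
(0.7, 3.9)

The yellow hexagon was at (14.1, 14.5) in frame 1 and (14.8, 18.4) in frame 2.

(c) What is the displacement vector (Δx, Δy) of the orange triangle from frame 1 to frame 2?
(-3.9, -5.3)

The orange triangle was at (11.9, 16.5) in frame 1 and (8.0, 11.2) in frame 2.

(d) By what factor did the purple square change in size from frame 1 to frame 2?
1.4×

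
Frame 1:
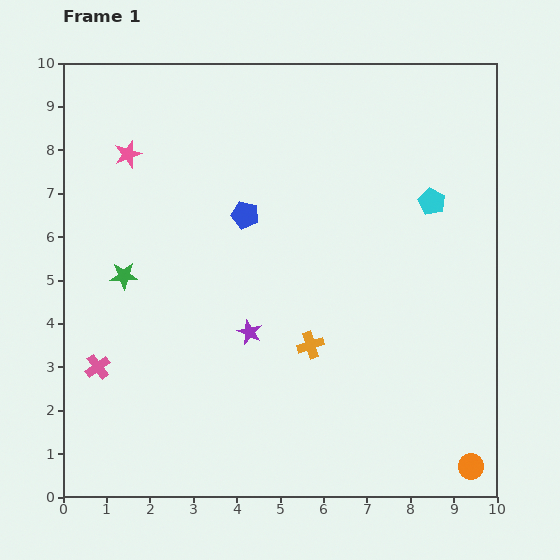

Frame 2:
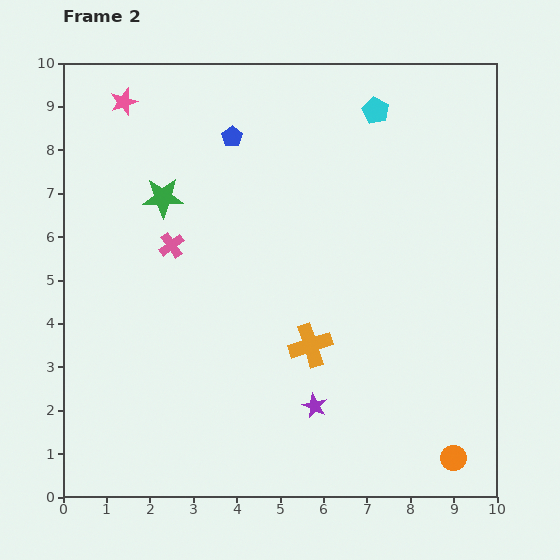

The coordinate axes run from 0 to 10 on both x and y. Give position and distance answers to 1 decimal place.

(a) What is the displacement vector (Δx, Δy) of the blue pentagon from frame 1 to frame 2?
(-0.3, 1.8)

The blue pentagon was at (4.2, 6.5) in frame 1 and (3.9, 8.3) in frame 2.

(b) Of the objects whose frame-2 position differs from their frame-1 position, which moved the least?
the orange circle

(moved 0.4)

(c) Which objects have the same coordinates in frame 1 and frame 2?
the orange cross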